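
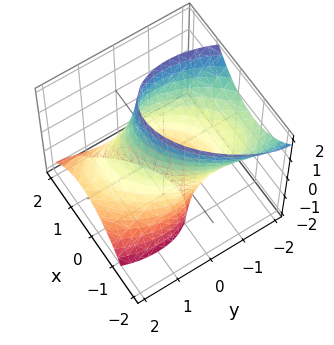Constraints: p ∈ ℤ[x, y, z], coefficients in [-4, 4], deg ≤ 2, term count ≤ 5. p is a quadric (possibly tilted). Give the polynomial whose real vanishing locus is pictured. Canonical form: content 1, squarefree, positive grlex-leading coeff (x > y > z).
3*x^2 - 2*x*y + 2*y^2 + 3*y*z - 3

1. deg p = 2. The shape is more complex than any degree-1 surface.
2. Reading off the gridlines: no z-intercept at any integer in the box; among the integer gridlines, it crosses the x-axis at x ∈ {-1, 1}.
3. Together with the visible shape, these determine p as stated.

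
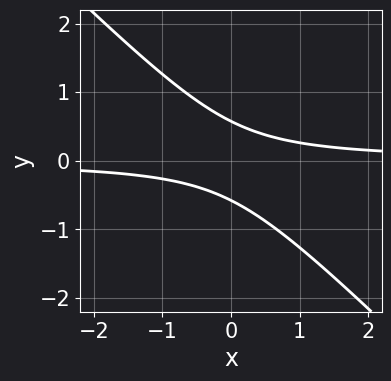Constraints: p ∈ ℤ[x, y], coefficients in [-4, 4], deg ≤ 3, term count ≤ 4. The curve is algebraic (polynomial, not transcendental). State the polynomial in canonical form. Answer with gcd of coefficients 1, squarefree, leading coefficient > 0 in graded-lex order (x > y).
(a) The degree is 2 — no degree-1 curve has this shape.
(b) Reading off the gridlines: it misses every integer gridline on the x-axis.
(c) Fitting integer coefficients to these (and the overall shape) gives p.

3*x*y + 3*y^2 - 1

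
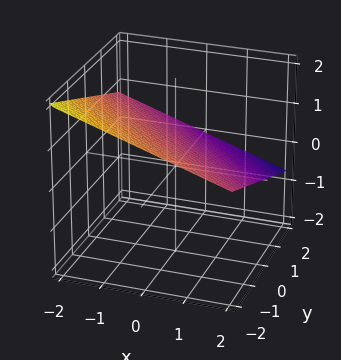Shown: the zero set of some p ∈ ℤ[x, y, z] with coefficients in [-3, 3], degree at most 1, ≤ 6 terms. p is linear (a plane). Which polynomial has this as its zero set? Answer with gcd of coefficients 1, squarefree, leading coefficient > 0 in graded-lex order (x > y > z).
x + y + 3*z - 2

(a) The degree is 1 — the surface is flat (a plane).
(b) Against the integer gridlines: it crosses the y-axis at the gridline y = 2; one x-axis crossing is at x = 2.
(c) Matching integer coefficients to the picture gives p.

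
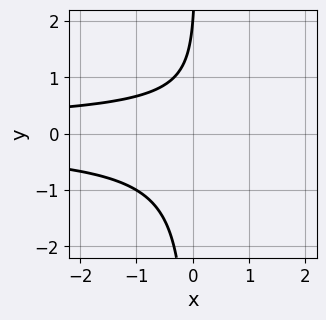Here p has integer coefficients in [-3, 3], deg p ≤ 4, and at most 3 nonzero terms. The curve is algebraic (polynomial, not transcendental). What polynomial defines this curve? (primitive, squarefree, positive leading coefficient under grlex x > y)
3*x*y^2 - y + 2

deg p = 3. No degree-2 curve has this shape.
From the visible intercepts: it misses every integer gridline on the x-axis; one y-axis crossing is at y = 2.
Putting this together gives p.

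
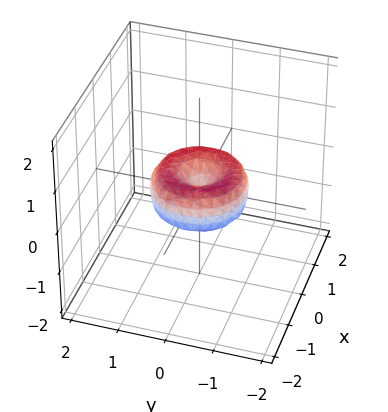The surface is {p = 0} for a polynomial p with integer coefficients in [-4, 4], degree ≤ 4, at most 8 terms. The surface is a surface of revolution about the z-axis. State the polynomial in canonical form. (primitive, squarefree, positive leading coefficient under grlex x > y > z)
x^4 + 2*x^2*y^2 + y^4 - x^2 - y^2 + z^2

(a) The degree is 4 — no degree-3 surface has this shape.
(b) Symmetry: the surface is invariant under rotation about z: p = q(x² + y², z).
(c) Against the integer gridlines: the y-axis gridline crossings are at y ∈ {-1, 0, 1}; a circular section at z = 0 has radius exactly 1; among the integer gridlines, it crosses the x-axis at x ∈ {-1, 0, 1}; it meets the z-axis at z = 0 (among the integer gridlines).
(d) The integer polynomial consistent with all of this is the stated p.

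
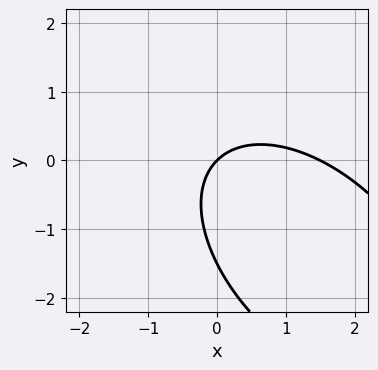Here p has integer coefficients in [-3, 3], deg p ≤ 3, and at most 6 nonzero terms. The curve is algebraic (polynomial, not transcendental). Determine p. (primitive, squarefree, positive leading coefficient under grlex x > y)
2*x^2 + 2*x*y + 2*y^2 - 3*x + 3*y

(a) Degree: a generic line meets the curve in up to 2 points, so deg p = 2.
(b) Checking where it meets the axes: one x-axis crossing is at x = 0; one y-axis crossing is at y = 0.
(c) Solving for integer coefficients yields p as stated.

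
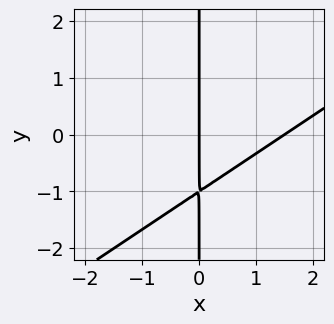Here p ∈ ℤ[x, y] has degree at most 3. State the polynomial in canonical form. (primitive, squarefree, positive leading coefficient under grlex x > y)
2*x^2 - 3*x*y - 3*x

The degree is 2 — a generic line meets the curve in up to 2 points.
Checking where it meets the axes: the visible y-axis segment lies entirely on the curve; one x-axis crossing is at x = 0.
The integer polynomial consistent with all of this is the stated p.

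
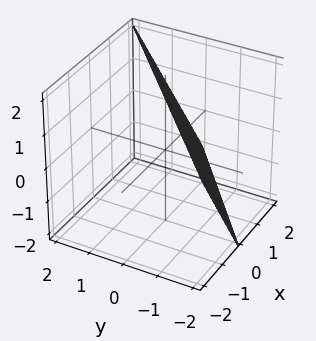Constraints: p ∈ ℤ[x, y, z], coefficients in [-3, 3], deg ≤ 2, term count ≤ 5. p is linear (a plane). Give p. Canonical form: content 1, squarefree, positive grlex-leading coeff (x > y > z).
2*x - 2*y + z - 2

First, deg p = 1. The surface is flat (a plane).
Then, observable constraints: it meets the y-axis at y = -1 (among the integer gridlines); it crosses the z-axis at the gridline z = 2; it meets the x-axis at x = 1 (among the integer gridlines).
Finally, putting this together gives p.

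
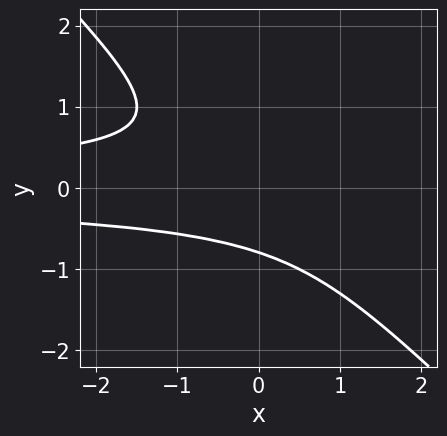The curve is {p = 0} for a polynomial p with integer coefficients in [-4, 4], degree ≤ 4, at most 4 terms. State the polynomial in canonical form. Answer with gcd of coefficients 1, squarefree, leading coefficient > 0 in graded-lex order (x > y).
The degree is 3 — no degree-2 curve has this shape.
Observable constraints: the curve avoids every integer x-axis point in the box.
These observations pin down the coefficients.

2*x*y^2 + 2*y^3 + 1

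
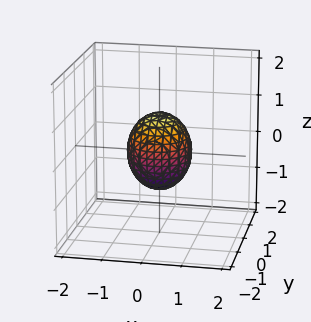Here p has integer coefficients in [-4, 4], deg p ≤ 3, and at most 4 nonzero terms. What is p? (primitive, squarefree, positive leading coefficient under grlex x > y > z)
3*x^2 + 3*y^2 + 2*z^2 - 2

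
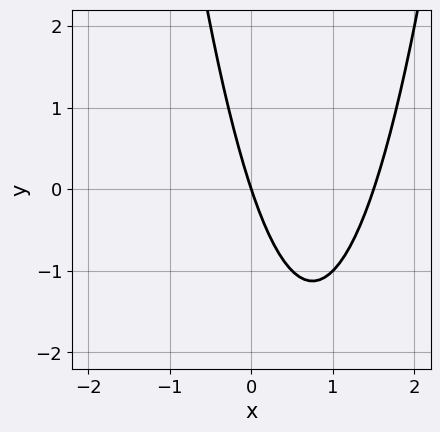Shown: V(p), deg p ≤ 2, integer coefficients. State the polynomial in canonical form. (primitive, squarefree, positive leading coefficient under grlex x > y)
2*x^2 - 3*x - y

1. deg p = 2. The shape is more complex than any degree-1 curve.
2. Reading off the gridlines: one x-axis crossing is at x = 0; it crosses the y-axis at the gridline y = 0.
3. Solving for integer coefficients yields p as stated.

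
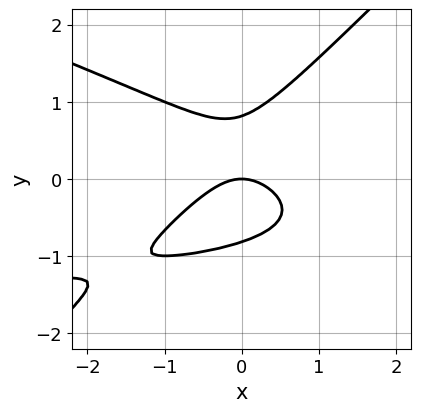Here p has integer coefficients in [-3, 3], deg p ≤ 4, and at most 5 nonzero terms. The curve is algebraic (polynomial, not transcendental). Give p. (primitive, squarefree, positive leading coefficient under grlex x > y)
x^2*y + 2*x*y^2 - 3*y^3 + 2*x^2 + 2*y

1. deg p = 3.
2. Against the integer gridlines: it meets the y-axis at y = 0 (among the integer gridlines); it meets the x-axis at x = 0 (among the integer gridlines).
3. Matching integer coefficients to the picture gives p.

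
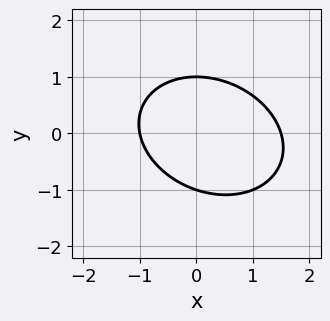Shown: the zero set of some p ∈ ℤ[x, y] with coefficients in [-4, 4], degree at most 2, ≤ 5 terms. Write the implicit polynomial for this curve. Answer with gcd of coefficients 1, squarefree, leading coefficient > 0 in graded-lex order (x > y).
2*x^2 + x*y + 3*y^2 - x - 3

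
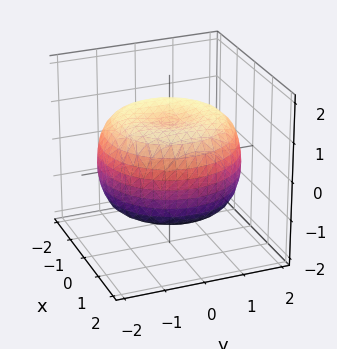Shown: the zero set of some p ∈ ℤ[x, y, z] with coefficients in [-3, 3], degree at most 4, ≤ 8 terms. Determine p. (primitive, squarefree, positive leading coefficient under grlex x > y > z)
x^4 + 2*x^2*y^2 + y^4 - 2*x^2 - 2*y^2 + 3*z^2 - 3

(a) deg p = 4.
(b) By symmetry, the z-axis is an axis of rotation, so x and y enter only as x² + y².
(c) Checking where it meets the axes: the z-axis gridline crossings are at z ∈ {-1, 1}; a circular section at z = 0 has radius between 1 and 2.
(d) Putting this together gives p.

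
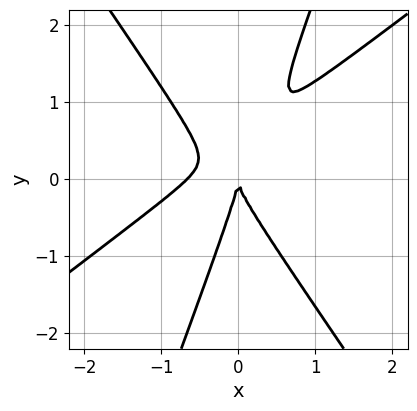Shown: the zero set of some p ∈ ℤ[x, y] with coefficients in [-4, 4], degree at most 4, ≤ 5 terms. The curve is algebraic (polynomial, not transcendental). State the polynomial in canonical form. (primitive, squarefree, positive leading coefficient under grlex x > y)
First, the degree is 3 — a generic line meets the curve in up to 3 points.
Next, checking where it meets the axes: one y-axis crossing is at y = 0; one x-axis crossing is at x = 0.
Finally, putting this together gives p.

3*x^3 - 3*x^2*y - 2*x*y^2 + y^3 + 2*x^2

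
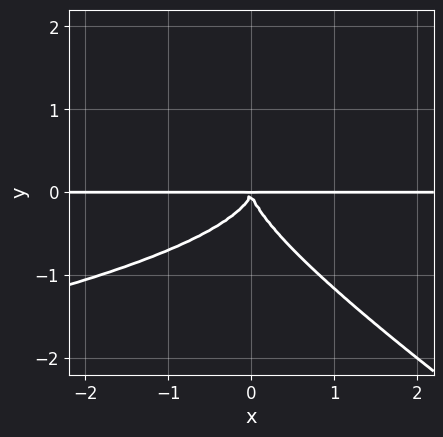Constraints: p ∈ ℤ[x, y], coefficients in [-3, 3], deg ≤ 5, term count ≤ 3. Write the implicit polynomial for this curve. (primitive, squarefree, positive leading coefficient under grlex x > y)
deg p = 4.
Reading off the gridlines: the visible x-axis segment lies entirely on the curve.
The integer polynomial consistent with all of this is the stated p.

2*x*y^3 + 3*y^4 + 2*x^2*y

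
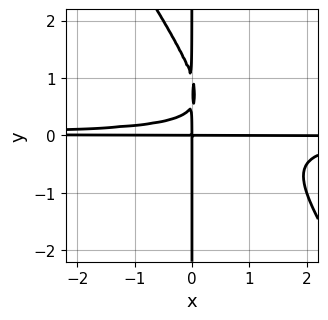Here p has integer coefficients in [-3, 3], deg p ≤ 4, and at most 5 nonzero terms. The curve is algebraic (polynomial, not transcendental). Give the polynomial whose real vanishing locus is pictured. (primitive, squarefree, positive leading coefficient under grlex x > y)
(a) The degree is 4 — no degree-3 curve has this shape.
(b) Reading off the gridlines: the visible x-axis segment lies entirely on the curve; the visible y-axis segment lies entirely on the curve.
(c) Fitting integer coefficients to these (and the overall shape) gives p.

3*x^2*y^2 + 2*x*y^3 - 3*x*y^2 + x*y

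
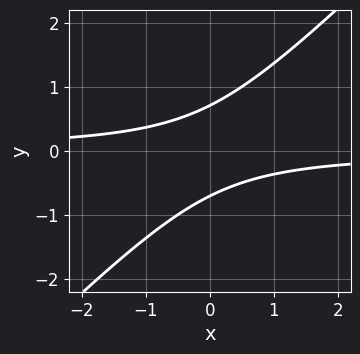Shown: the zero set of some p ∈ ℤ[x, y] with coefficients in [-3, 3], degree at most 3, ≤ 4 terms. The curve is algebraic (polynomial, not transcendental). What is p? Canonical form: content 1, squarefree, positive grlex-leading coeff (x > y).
2*x*y - 2*y^2 + 1

1. The degree is 2 — the shape is more complex than any degree-1 curve.
2. Reading off the gridlines: it misses every integer gridline on the x-axis.
3. Assembling these constraints gives the stated polynomial.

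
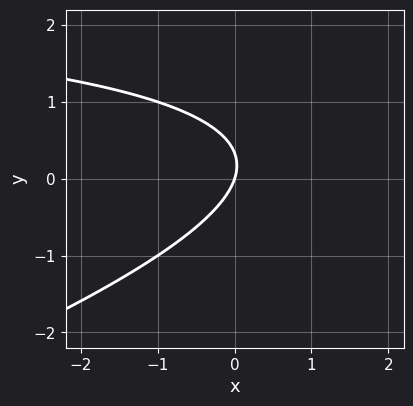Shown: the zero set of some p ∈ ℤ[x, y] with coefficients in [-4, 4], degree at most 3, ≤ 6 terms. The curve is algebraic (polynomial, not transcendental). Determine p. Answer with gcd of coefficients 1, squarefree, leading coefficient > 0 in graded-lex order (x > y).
x*y - 3*y^2 - 3*x + y

(a) Degree: the shape is more complex than any degree-1 curve, so deg p = 2.
(b) Reading off the gridlines: it crosses the x-axis at the gridline x = 0; one y-axis crossing is at y = 0.
(c) The integer polynomial consistent with all of this is the stated p.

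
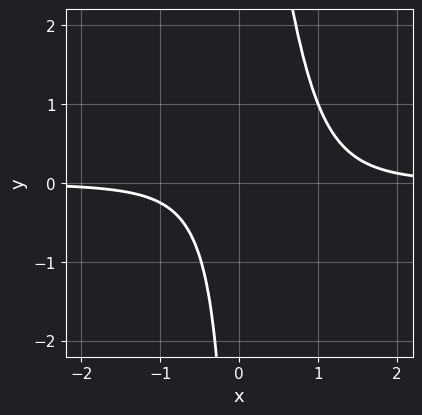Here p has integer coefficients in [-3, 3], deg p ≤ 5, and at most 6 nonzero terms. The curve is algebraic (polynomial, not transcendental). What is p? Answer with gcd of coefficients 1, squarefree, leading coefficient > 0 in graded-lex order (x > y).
The degree is 4 — no degree-3 curve has this shape.
Against the integer gridlines: it misses every integer gridline on the x-axis; no y-intercept at any integer in the box.
Putting this together gives p.

3*x^3*y - 3*x^2*y + 2*x*y - 2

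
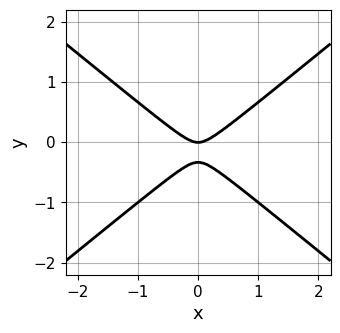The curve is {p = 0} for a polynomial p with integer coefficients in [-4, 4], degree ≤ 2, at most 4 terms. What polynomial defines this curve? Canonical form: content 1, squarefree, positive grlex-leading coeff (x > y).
(a) The degree is 2 — the shape is more complex than any degree-1 curve.
(b) Symmetries: it's symmetric under x → −x, forcing even powers of x.
(c) Against the integer gridlines: one y-axis crossing is at y = 0; it crosses the x-axis at the gridline x = 0.
(d) Assembling these constraints gives the stated polynomial.

2*x^2 - 3*y^2 - y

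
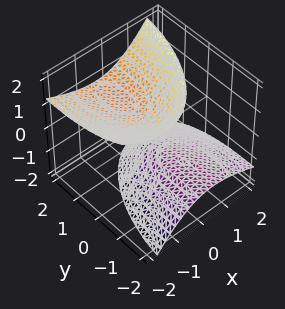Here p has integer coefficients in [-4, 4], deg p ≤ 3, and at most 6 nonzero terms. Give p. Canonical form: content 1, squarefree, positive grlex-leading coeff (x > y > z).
(a) I count 2 distinct pieces. They look like related sheets of one shape, so recover p as a whole.
(b) deg p = 2. No degree-1 surface has this shape.
(c) From the axis intercepts and sections: it misses every integer gridline on the y-axis; it misses every integer gridline on the x-axis.
(d) Assembling these constraints gives the stated polynomial. Check: (0, 0, 1) on the z-axis lies on the surface, and p(0, 0, 1) = 0. ✓

3*x^2 + 3*x*z + y^2 - 3*y*z - 3*z^2 + 3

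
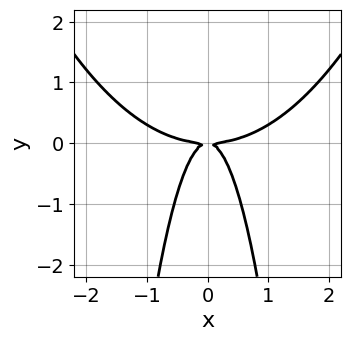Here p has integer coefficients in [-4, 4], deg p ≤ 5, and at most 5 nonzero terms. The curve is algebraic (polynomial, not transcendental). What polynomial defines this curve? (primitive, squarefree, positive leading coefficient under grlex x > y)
x^4 - 3*x^2*y - y^2

1. Degree: the shape is more complex than any degree-3 curve, so deg p = 4.
2. Symmetries: mirror symmetry x ↦ −x ⇒ only even powers of x.
3. From the axis intercepts and sections: it crosses the x-axis at the gridline x = 0; it crosses the y-axis at the gridline y = 0.
4. Fitting integer coefficients to these (and the overall shape) gives p.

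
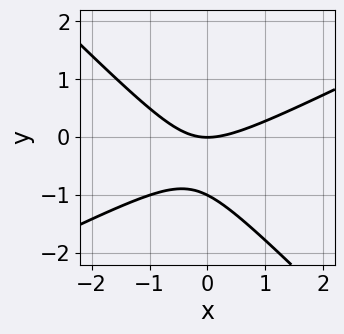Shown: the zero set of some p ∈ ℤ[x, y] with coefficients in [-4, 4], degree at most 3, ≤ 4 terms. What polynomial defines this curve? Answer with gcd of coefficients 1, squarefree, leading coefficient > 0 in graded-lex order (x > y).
x^2 - x*y - 2*y^2 - 2*y

1. The degree is 2 — the shape is more complex than any degree-1 curve.
2. From the visible intercepts: one x-axis crossing is at x = 0; among the integer gridlines, it crosses the y-axis at y ∈ {-1, 0}.
3. Solving for integer coefficients yields p as stated.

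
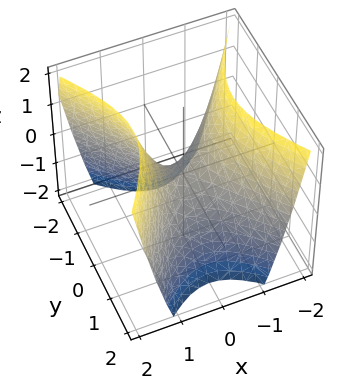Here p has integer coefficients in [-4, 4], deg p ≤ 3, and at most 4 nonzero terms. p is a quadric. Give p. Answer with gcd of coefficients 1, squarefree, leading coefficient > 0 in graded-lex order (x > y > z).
3*x^2 - 2*y^2 - 2*z

deg p = 2. A saddle surface; a quadric.
Symmetries: the x ↦ −x reflection is a symmetry, so x appears only in even powers; mirror symmetry y ↦ −y ⇒ only even powers of y.
From the axis intercepts and sections: it meets the y-axis at y = 0 (among the integer gridlines); it meets the x-axis at x = 0 (among the integer gridlines); it meets the z-axis at z = 0 (among the integer gridlines).
These observations pin down the coefficients.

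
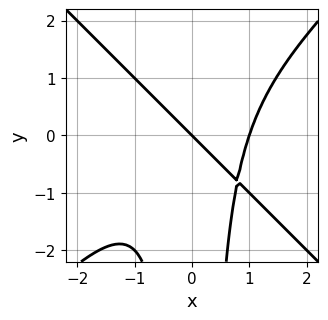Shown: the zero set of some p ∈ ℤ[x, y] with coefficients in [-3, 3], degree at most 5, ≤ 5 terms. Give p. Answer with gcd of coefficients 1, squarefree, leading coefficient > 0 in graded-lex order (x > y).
The degree is 4 — the shape is more complex than any degree-3 curve.
Observable constraints: it crosses the y-axis at the gridline y = 0; the x-axis gridline crossings are at x ∈ {0, 1}.
Assembling these constraints gives the stated polynomial.

x^4 - x^2*y^2 - x - y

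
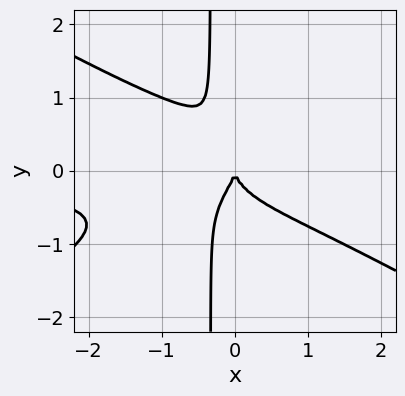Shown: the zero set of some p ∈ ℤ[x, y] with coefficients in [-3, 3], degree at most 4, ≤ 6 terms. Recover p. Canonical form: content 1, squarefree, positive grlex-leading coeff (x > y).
The degree is 4 — the shape is more complex than any degree-3 curve.
From the visible intercepts: it meets the x-axis at x = 0 (among the integer gridlines); one y-axis crossing is at y = 0.
Assembling these constraints gives the stated polynomial.

x^3*y - 3*x*y^3 - y^3 - x^2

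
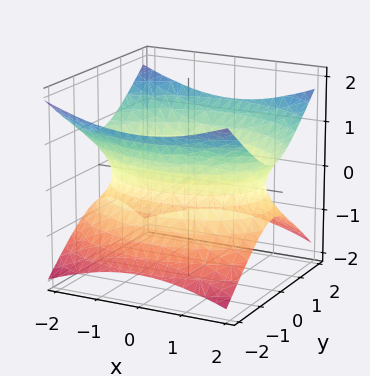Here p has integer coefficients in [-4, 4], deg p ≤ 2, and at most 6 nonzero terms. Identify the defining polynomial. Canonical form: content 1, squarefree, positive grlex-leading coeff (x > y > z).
(a) The degree is 2 — one connected sheet with a waist; a quadric.
(b) Symmetries: the y ↦ −y reflection is a symmetry, so y appears only in even powers; it's symmetric under x → −x, forcing even powers of x; mirror symmetry z ↦ −z ⇒ only even powers of z.
(c) Observable constraints: it misses every integer gridline on the z-axis.
(d) Together with the visible shape, these determine p as stated.

x^2 + 2*y^2 - 3*z^2 - 3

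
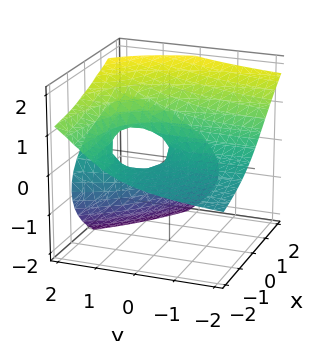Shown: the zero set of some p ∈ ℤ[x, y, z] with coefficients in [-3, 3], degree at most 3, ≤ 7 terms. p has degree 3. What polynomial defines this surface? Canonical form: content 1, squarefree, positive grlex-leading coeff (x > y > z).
First, degree: the shape is more complex than any degree-2 surface, so deg p = 3.
Then, observable constraints: every point of the x-axis in the box is on the surface; it meets the y-axis at y = 0 (among the integer gridlines); it meets the z-axis at z = 0 (among the integer gridlines).
Finally, solving for integer coefficients yields p as stated.

z^3 + x*y - 2*x*z - 2*y*z + y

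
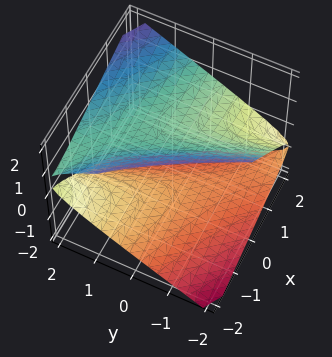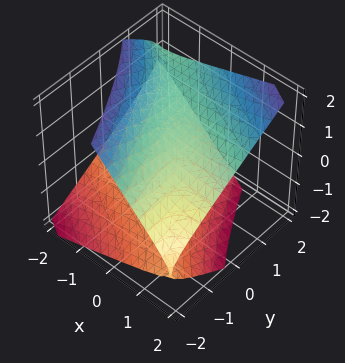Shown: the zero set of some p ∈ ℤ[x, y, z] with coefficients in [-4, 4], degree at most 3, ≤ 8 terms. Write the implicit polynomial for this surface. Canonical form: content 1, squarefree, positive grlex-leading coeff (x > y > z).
x^2 + 3*x*y - 2*x*z + y^2 - 3*z^2 + 3

deg p = 2. No degree-1 surface has this shape.
Observable constraints: no y-intercept at any integer in the box; it misses every integer gridline on the x-axis; among the integer gridlines, it crosses the z-axis at z ∈ {-1, 1}.
Fitting integer coefficients to these (and the overall shape) gives p.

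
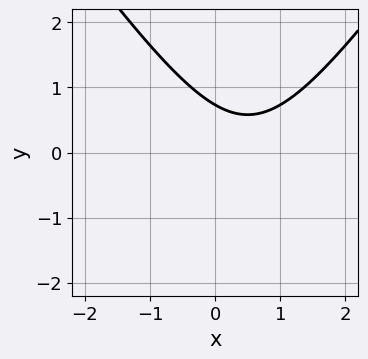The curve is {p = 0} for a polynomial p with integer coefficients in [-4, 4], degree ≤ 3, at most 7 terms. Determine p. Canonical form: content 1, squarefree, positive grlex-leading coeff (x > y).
2*x^2 - y^2 - 2*x - 2*y + 2

The degree is 2 — a generic line meets the curve in up to 2 points.
From the axis intercepts and sections: the curve avoids every integer x-axis point in the box.
These observations pin down the coefficients.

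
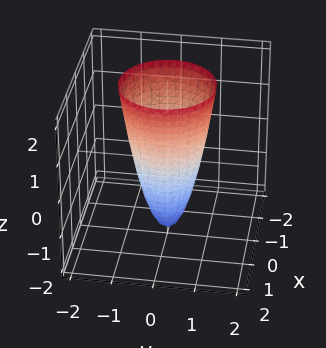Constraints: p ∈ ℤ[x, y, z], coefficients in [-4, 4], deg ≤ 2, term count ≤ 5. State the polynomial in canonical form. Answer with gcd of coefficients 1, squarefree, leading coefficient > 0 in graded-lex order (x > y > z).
(a) deg p = 2. A generic line meets the surface in up to 2 points.
(b) Symmetries: every cross-section ⟂ z is a circle, so x, y appear only via x² + y².
(c) Against the integer gridlines: a circular section at z = 1 has radius exactly 1; one z-axis crossing is at z = -2.
(d) These observations pin down the coefficients.

3*x^2 + 3*y^2 - z - 2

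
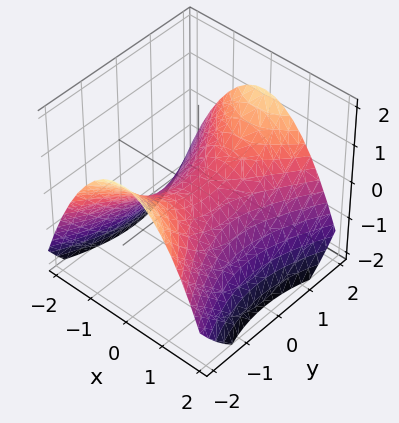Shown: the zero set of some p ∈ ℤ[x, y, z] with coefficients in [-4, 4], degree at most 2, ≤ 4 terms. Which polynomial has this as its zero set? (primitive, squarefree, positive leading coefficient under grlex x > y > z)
2*x^2 - y^2 + 3*z

(a) The degree is 2 — a saddle surface; a quadric.
(b) Symmetries: mirror symmetry x ↦ −x ⇒ only even powers of x; the y ↦ −y reflection is a symmetry, so y appears only in even powers.
(c) Checking where it meets the axes: it meets the z-axis at z = 0 (among the integer gridlines); it crosses the x-axis at the gridline x = 0.
(d) Solving for integer coefficients yields p as stated.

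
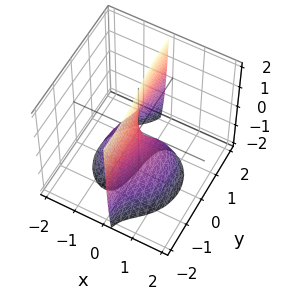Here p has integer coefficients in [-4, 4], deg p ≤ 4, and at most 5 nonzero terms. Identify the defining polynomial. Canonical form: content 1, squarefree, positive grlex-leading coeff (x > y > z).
First, the degree is 3 — a generic line meets the surface in up to 3 points.
Then, against the integer gridlines: it crosses the x-axis at the gridline x = 0; every point of the z-axis in the box is on the surface; it crosses the y-axis at the gridline y = 0.
Finally, together with the visible shape, these determine p as stated.

3*x^3 + 3*x*y^2 + 3*x*z + y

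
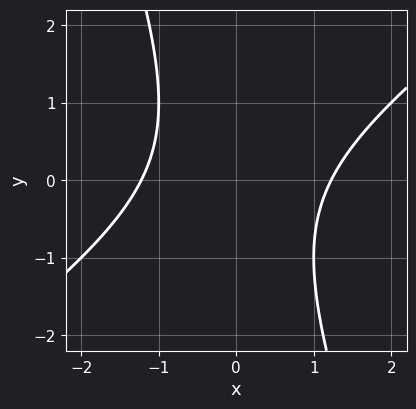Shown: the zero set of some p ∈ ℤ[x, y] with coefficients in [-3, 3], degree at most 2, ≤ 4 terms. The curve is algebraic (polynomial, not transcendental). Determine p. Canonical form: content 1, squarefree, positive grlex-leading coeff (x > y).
First, degree: a generic line meets the curve in up to 2 points, so deg p = 2.
Then, observable constraints: the curve avoids every integer y-axis point in the box.
Finally, fitting integer coefficients to these (and the overall shape) gives p.

2*x^2 - 2*x*y - y^2 - 3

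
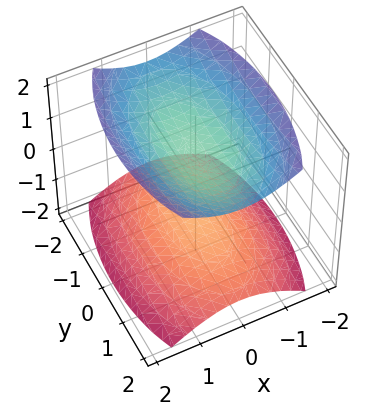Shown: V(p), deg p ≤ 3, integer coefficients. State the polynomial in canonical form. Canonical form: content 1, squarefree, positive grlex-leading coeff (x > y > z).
3*x^2 + y^2 - 3*z^2 + 3

1. The picture has 2 separate pieces. They look like related sheets of one shape, so recover p as a whole.
2. The degree is 2 — two separate bowl-shaped sheets opening away from each other; a quadric.
3. Symmetries: it's symmetric under y → −y, forcing even powers of y; the x ↦ −x reflection is a symmetry, so x appears only in even powers; mirror symmetry z ↦ −z ⇒ only even powers of z.
4. From the visible intercepts: the surface avoids every integer x-axis point in the box; the z-axis gridline crossings are at z ∈ {-1, 1}.
5. These observations pin down the coefficients.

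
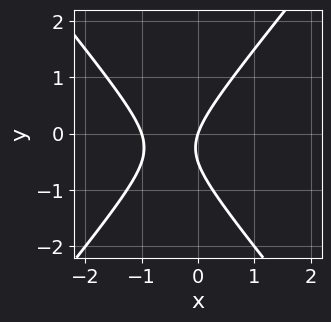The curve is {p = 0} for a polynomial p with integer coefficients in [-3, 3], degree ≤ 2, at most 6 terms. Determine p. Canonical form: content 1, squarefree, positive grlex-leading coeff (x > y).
3*x^2 - 2*y^2 + 3*x - y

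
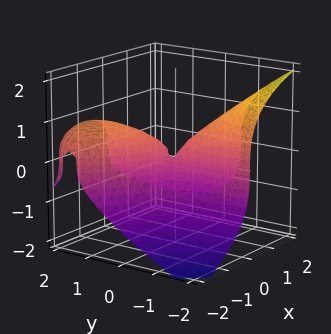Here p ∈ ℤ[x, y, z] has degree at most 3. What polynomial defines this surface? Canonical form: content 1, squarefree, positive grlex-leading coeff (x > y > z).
x*y^2 - 2*z^3 - x^2 - 3*x*y

First, the degree is 3 — the shape is more complex than any degree-2 surface.
Then, against the integer gridlines: the visible y-axis segment lies entirely on the surface; one z-axis crossing is at z = 0.
Finally, assembling these constraints gives the stated polynomial.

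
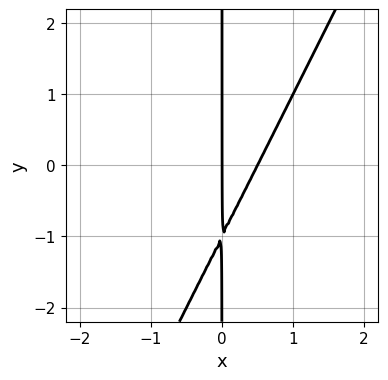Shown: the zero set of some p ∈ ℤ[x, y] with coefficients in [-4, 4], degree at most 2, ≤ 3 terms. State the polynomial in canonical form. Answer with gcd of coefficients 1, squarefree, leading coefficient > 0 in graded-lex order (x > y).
(a) The degree is 2 — the shape is more complex than any degree-1 curve.
(b) From the axis intercepts and sections: every point of the y-axis in the box is on the curve; one x-axis crossing is at x = 0.
(c) Solving for integer coefficients yields p as stated.

2*x^2 - x*y - x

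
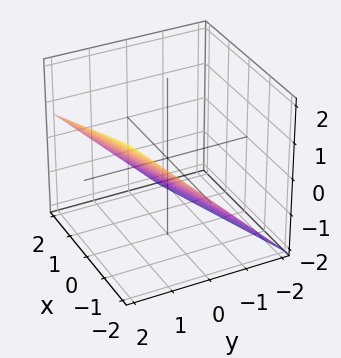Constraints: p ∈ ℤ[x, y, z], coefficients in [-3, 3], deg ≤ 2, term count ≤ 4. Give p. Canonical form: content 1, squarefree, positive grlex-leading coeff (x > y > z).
x - 3*y + 3*z + 2

First, degree: every cross-section is a straight line — this is a plane, so deg p = 1.
Next, reading off the gridlines: it meets the x-axis at x = -2 (among the integer gridlines).
Finally, putting this together gives p.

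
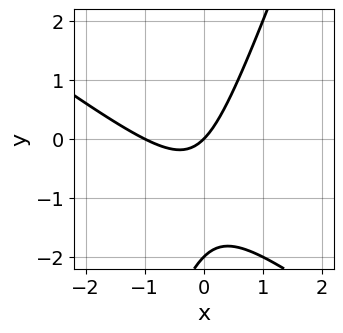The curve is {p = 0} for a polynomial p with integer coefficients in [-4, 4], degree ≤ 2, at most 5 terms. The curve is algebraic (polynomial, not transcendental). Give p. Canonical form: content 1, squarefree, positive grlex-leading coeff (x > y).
2*x^2 + 2*x*y - y^2 + 2*x - 2*y

1. Degree: the shape is more complex than any degree-1 curve, so deg p = 2.
2. Reading off the gridlines: the y-axis gridline crossings are at y ∈ {-2, 0}; the x-axis gridline crossings are at x ∈ {-1, 0}.
3. Matching integer coefficients to the picture gives p.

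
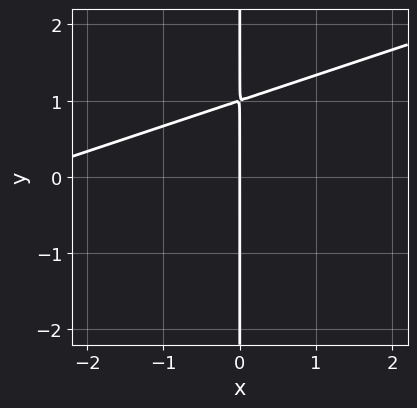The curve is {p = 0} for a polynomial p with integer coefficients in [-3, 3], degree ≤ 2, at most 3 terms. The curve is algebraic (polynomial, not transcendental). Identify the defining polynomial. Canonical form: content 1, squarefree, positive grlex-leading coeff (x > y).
x^2 - 3*x*y + 3*x

deg p = 2. A generic line meets the curve in up to 2 points.
Observable constraints: it meets the x-axis at x = 0 (among the integer gridlines); every point of the y-axis in the box is on the curve.
Putting this together gives p.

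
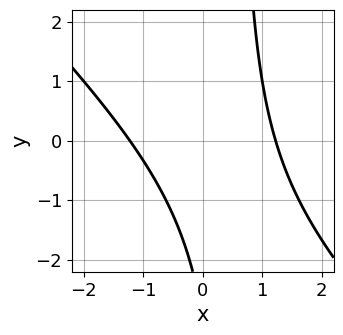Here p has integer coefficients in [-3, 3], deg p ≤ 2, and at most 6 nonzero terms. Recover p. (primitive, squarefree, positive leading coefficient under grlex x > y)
Degree: no degree-1 curve has this shape, so deg p = 2.
From the axis intercepts and sections: it misses every integer gridline on the y-axis.
The integer polynomial consistent with all of this is the stated p.

2*x^2 + 2*x*y - y - 3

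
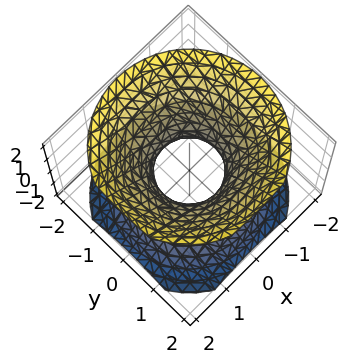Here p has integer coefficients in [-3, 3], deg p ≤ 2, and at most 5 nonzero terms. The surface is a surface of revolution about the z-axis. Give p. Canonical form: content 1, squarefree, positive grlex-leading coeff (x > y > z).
First, degree: the shape is more complex than any degree-1 surface, so deg p = 2.
Then, symmetry: the z-axis is an axis of rotation, so x and y enter only as x² + y².
Next, against the integer gridlines: it misses every integer gridline on the z-axis; a circular section at z = 0 has radius between 0 and 1.
Finally, putting this together gives p.

3*x^2 + 3*y^2 - 3*z^2 - 2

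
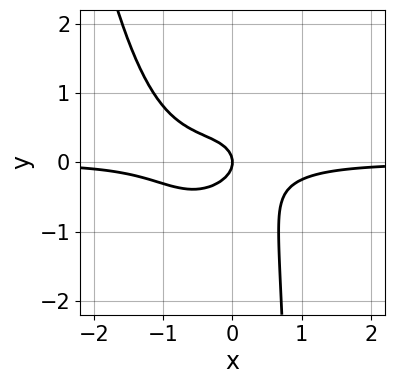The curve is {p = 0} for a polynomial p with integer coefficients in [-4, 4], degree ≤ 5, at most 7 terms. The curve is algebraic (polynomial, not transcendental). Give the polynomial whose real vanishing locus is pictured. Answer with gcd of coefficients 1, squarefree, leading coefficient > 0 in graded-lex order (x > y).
3*x^3*y + x^2*y - 2*x*y^2 + 2*y^2 + x

First, the degree is 4 — the shape is more complex than any degree-3 curve.
Then, checking where it meets the axes: it meets the y-axis at y = 0 (among the integer gridlines); it meets the x-axis at x = 0 (among the integer gridlines).
Finally, fitting integer coefficients to these (and the overall shape) gives p.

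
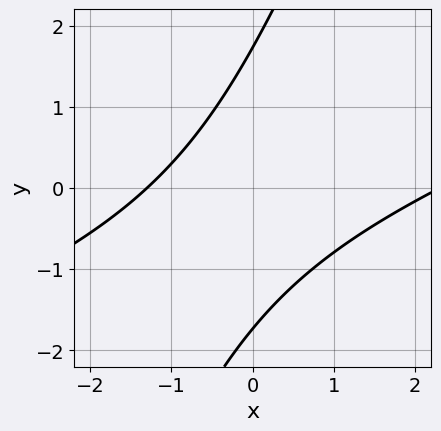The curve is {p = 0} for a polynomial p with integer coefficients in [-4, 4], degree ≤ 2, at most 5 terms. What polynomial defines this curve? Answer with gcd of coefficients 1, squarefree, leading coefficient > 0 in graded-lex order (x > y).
x^2 - 3*x*y + y^2 - x - 3

1. deg p = 2. No degree-1 curve has this shape.
2. Solving for integer coefficients yields p as stated.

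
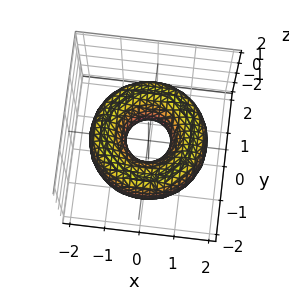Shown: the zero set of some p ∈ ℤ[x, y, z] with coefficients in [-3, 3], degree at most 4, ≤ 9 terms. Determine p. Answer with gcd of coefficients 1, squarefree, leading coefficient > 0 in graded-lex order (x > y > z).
x^4 + 2*x^2*y^2 + y^4 - 3*x^2 - 3*y^2 + 2*z^2 + 1

1. The degree is 4 — a generic line meets the surface in up to 4 points.
2. Symmetries: the z-axis is an axis of rotation, so x and y enter only as x² + y².
3. Against the integer gridlines: no z-intercept at any integer in the box; a circular section at z = 0 has radius between 0 and 1.
4. Assembling these constraints gives the stated polynomial.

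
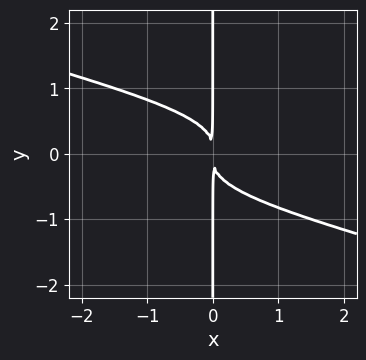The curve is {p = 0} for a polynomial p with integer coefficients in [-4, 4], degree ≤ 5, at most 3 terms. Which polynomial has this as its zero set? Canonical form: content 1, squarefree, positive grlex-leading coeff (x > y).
x^2*y^2 + 3*x*y^3 + x^2

deg p = 4.
Reading off the gridlines: the visible y-axis segment lies entirely on the curve.
Assembling these constraints gives the stated polynomial.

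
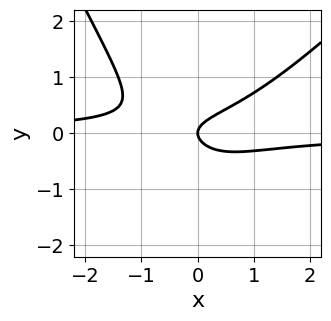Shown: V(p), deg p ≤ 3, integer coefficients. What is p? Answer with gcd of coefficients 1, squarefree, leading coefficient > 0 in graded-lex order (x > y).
First, degree: no degree-2 curve has this shape, so deg p = 3.
Then, reading off the gridlines: it crosses the x-axis at the gridline x = 0; it meets the y-axis at y = 0 (among the integer gridlines).
Finally, the integer polynomial consistent with all of this is the stated p.

2*x^2*y - x*y^2 - y^3 - 3*y^2 + x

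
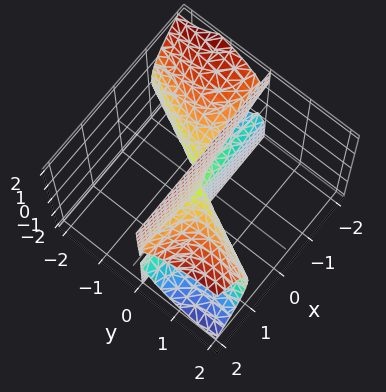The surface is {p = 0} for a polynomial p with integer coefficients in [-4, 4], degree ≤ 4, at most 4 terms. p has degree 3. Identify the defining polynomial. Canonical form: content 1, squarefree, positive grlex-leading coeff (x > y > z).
(a) deg p = 3. No degree-2 surface has this shape.
(b) From the axis intercepts and sections: it crosses the y-axis at the gridline y = 0; the visible z-axis segment lies entirely on the surface; the visible x-axis segment lies entirely on the surface.
(c) Solving for integer coefficients yields p as stated.

2*x*y^2 - y^3 - y*z^2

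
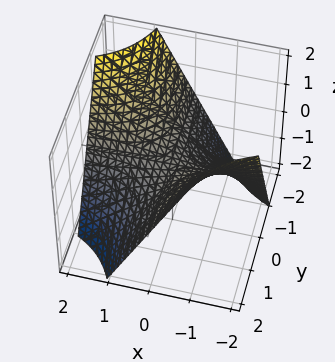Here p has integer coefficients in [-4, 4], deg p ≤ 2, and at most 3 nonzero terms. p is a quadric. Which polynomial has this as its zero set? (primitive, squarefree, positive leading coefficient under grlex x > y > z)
First, degree: a hyperbolic paraboloid; a quadric, so deg p = 2.
Next, checking where it meets the axes: the visible x-axis segment lies entirely on the surface; the visible y-axis segment lies entirely on the surface; it meets the z-axis at z = 0 (among the integer gridlines).
Finally, the integer polynomial consistent with all of this is the stated p.

x*y + z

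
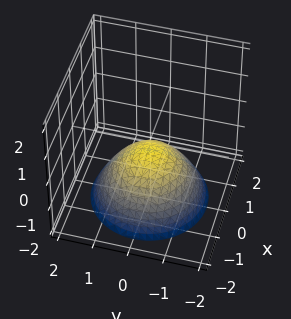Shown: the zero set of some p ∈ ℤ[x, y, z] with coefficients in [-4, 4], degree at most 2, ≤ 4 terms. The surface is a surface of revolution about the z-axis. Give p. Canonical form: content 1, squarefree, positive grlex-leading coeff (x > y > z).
1. deg p = 2. The shape is more complex than any degree-1 surface.
2. Symmetries: the surface is invariant under rotation about z: p = q(x² + y², z).
3. From the visible intercepts: a circular section at z = -2 has radius between 1 and 2; no y-intercept at any integer in the box.
4. These observations pin down the coefficients.

2*x^2 + 2*y^2 + 3*z + 1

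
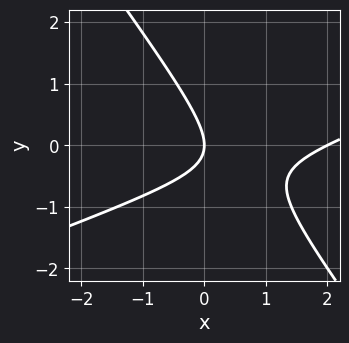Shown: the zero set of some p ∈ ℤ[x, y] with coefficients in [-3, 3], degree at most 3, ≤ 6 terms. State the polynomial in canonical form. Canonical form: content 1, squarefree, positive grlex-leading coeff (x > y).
x^2 - 2*x*y - 2*y^2 - 2*x

First, the degree is 2 — a generic line meets the curve in up to 2 points.
Next, from the axis intercepts and sections: one y-axis crossing is at y = 0; the x-axis gridline crossings are at x ∈ {0, 2}.
Finally, together with the visible shape, these determine p as stated.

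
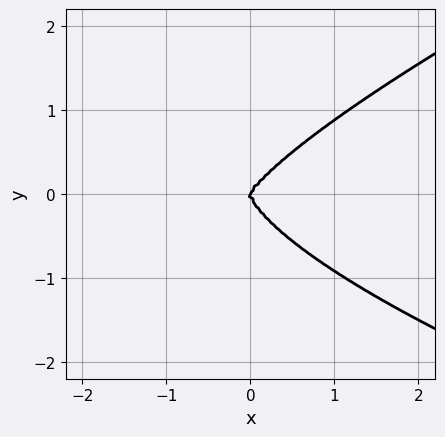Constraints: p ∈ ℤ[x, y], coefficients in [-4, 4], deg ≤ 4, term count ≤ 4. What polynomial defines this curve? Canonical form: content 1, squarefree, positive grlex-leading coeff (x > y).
x*y^3 - 3*y^4 + 2*x^3 - x^2*y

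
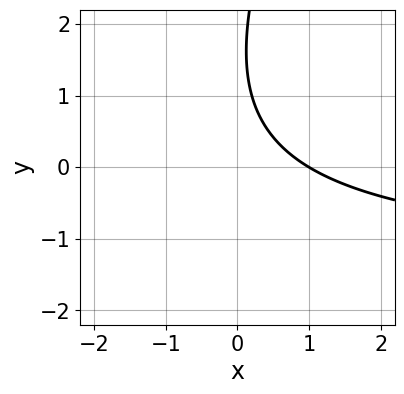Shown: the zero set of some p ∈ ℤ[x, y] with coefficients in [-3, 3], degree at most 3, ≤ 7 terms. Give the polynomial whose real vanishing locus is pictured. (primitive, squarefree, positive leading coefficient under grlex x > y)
First, the degree is 2 — the shape is more complex than any degree-1 curve.
Then, observable constraints: the curve avoids every integer y-axis point in the box; one x-axis crossing is at x = 1.
Finally, assembling these constraints gives the stated polynomial.

2*x*y - y^2 + 3*x + 3*y - 3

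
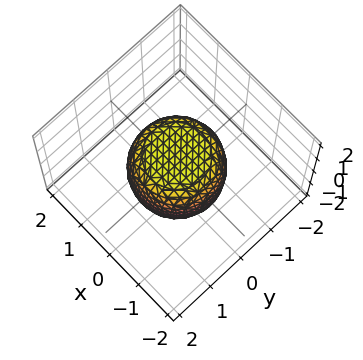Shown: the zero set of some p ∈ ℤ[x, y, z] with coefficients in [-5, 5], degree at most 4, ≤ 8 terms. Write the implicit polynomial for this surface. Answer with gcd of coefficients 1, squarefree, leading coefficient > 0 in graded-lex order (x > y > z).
First, the degree is 4 — the shape is more complex than any degree-3 surface.
Next, symmetry: the surface is invariant under rotation about z: p = q(x² + y², z).
Next, observable constraints: the z-axis gridline crossings are at z ∈ {-1, 1}; a circular section at z = -1 has radius between 0 and 1.
Finally, solving for integer coefficients yields p as stated.

2*x^4 + 4*x^2*y^2 + 2*y^4 - x^2 - y^2 + 2*z^2 - 2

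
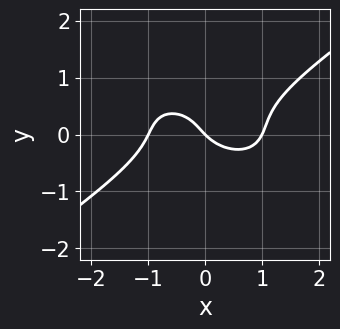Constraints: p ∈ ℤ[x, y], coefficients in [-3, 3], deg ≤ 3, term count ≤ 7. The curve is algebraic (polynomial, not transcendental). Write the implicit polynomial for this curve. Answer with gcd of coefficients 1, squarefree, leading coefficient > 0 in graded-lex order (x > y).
x^3 - 3*y^3 + y^2 - x - y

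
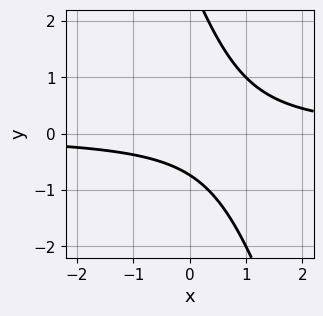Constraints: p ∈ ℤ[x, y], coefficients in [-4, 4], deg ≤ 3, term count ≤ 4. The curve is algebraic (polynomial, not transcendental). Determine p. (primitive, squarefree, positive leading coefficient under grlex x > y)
First, deg p = 2.
Then, observable constraints: the curve avoids every integer x-axis point in the box.
Finally, solving for integer coefficients yields p as stated.

3*x*y + y^2 - 2*y - 2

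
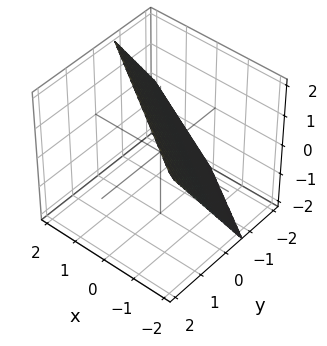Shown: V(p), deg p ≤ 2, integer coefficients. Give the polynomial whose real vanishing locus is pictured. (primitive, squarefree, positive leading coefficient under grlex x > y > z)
2*x + 3*y - 2*z + 2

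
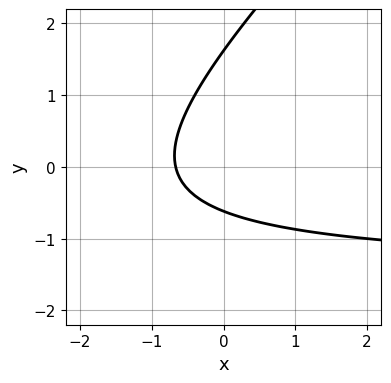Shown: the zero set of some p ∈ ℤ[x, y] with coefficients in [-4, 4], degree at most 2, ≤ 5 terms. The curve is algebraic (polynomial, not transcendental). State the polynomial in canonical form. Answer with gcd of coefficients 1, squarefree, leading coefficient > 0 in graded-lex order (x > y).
(a) deg p = 2. The shape is more complex than any degree-1 curve.
(b) Putting this together gives p.

2*x*y - 2*y^2 + 3*x + 2*y + 2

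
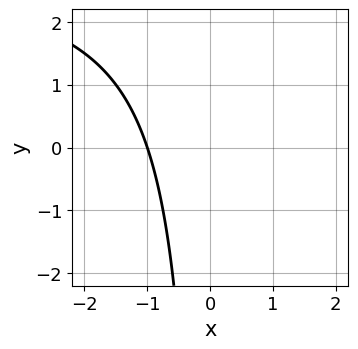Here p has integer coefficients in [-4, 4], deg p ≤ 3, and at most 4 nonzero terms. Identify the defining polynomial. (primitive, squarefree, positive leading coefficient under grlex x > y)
The degree is 2 — a generic line meets the curve in up to 2 points.
Observable constraints: it crosses the x-axis at the gridline x = -1; the curve avoids every integer y-axis point in the box.
Together with the visible shape, these determine p as stated.

x*y - 3*x - 3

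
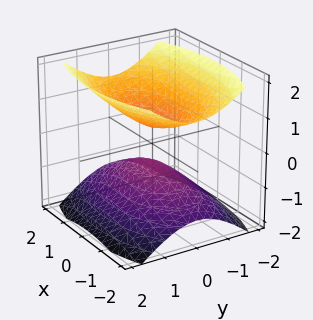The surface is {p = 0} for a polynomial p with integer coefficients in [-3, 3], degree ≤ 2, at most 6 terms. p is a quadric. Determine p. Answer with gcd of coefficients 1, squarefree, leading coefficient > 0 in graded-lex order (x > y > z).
(a) There are 2 components. They look like related sheets of one shape, so recover p as a whole.
(b) Degree: two sheets facing apart; a quadric, so deg p = 2.
(c) Symmetries: it's symmetric under x → −x, forcing even powers of x; it's symmetric under y → −y, forcing even powers of y; mirror symmetry z ↦ −z ⇒ only even powers of z.
(d) Reading off the gridlines: it misses every integer gridline on the y-axis; it misses every integer gridline on the x-axis.
(e) The integer polynomial consistent with all of this is the stated p.

x^2 + 3*y^2 - 3*z^2 + 1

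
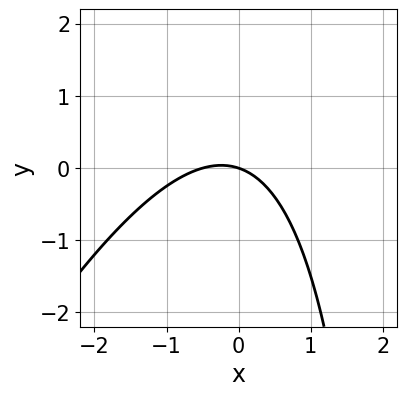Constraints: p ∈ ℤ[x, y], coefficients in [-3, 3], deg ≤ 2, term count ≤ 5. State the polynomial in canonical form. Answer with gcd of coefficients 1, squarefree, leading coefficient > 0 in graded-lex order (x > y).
deg p = 2.
From the axis intercepts and sections: it crosses the x-axis at the gridline x = 0; it meets the y-axis at y = 0 (among the integer gridlines).
These observations pin down the coefficients.

2*x^2 - x*y + x + 3*y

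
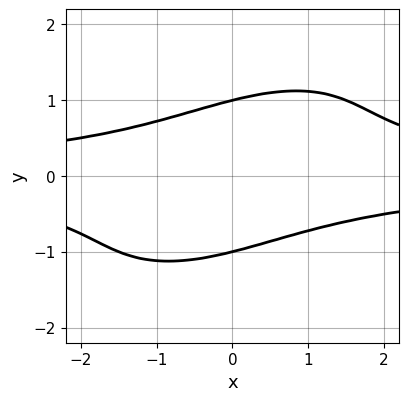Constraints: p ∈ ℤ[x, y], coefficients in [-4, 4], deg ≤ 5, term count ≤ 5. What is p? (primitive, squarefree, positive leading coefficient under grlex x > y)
First, degree: no degree-3 curve has this shape, so deg p = 4.
Next, reading off the gridlines: among the integer gridlines, it crosses the y-axis at y ∈ {-1, 1}; no x-intercept at any integer in the box.
Finally, putting this together gives p.

2*x^2*y^2 - 3*x*y^3 + 3*y^4 - 3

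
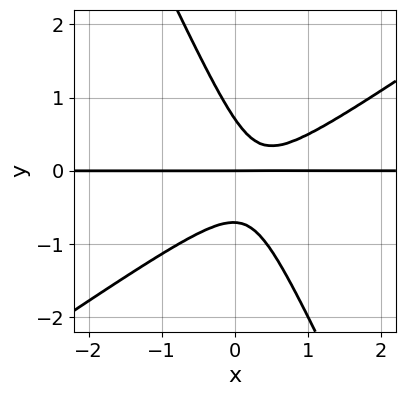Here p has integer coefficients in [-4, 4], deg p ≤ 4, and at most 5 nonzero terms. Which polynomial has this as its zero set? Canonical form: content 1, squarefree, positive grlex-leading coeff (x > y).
3*x^2*y - 3*x*y^2 - 2*y^3 - 2*x*y + y

deg p = 3. A generic line meets the curve in up to 3 points.
Checking where it meets the axes: the visible x-axis segment lies entirely on the curve; it crosses the y-axis at the gridline y = 0.
These observations pin down the coefficients.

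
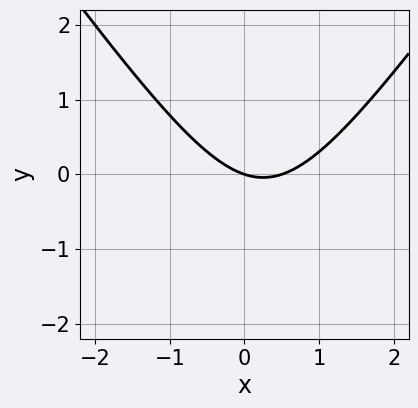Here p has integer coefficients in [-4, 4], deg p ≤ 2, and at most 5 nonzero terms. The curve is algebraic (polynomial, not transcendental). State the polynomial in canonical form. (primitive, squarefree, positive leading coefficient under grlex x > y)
2*x^2 - y^2 - x - 3*y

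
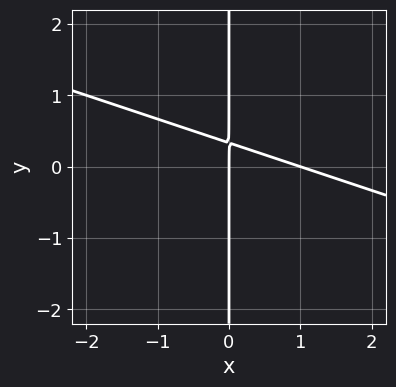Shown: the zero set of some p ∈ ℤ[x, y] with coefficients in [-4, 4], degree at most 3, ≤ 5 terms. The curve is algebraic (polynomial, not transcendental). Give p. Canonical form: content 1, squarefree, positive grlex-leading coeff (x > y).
Degree: a generic line meets the curve in up to 2 points, so deg p = 2.
From the axis intercepts and sections: every point of the y-axis in the box is on the curve; the x-axis gridline crossings are at x ∈ {0, 1}.
Putting this together gives p.

x^2 + 3*x*y - x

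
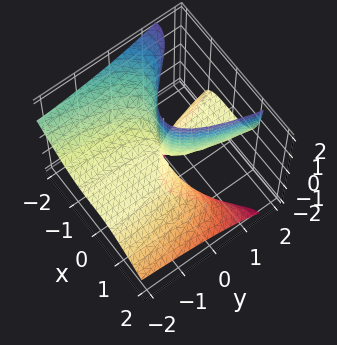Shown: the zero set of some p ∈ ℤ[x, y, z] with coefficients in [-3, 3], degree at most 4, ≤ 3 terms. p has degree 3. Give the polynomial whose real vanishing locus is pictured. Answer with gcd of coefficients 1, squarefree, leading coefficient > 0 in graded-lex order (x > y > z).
Degree: the shape is more complex than any degree-2 surface, so deg p = 3.
Reading off the gridlines: the visible y-axis segment lies entirely on the surface; it crosses the x-axis at the gridline x = 0.
Together with the visible shape, these determine p as stated.

2*x^3 + 3*x^2*z - 3*y*z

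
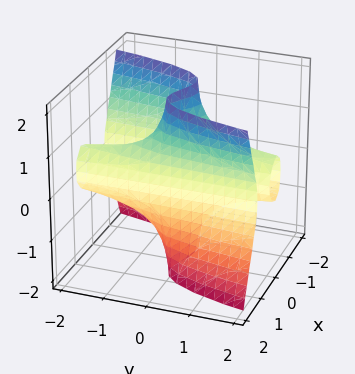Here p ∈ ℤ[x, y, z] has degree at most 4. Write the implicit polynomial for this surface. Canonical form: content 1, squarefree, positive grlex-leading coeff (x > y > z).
1. deg p = 3. No degree-2 surface has this shape.
2. From the visible intercepts: it crosses the x-axis at the gridline x = 0; the visible z-axis segment lies entirely on the surface; the visible y-axis segment lies entirely on the surface.
3. Assembling these constraints gives the stated polynomial.

3*x^3 - y*z^2 - 2*x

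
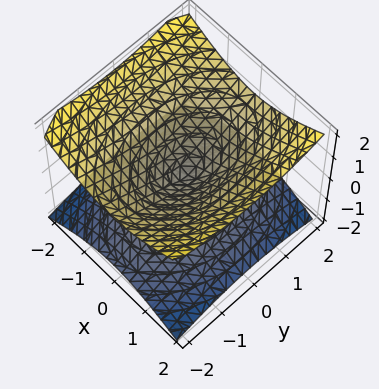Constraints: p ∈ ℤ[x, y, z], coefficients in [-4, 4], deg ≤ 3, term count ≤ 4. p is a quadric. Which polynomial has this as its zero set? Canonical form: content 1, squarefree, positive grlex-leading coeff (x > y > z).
2*x^2 + y^2 - 3*z^2

Degree: a double cone through the origin; a quadric, so deg p = 2.
Symmetries: it's symmetric under x → −x, forcing even powers of x; mirror symmetry z ↦ −z ⇒ only even powers of z; the y ↦ −y reflection is a symmetry, so y appears only in even powers.
Against the integer gridlines: one z-axis crossing is at z = 0; it meets the y-axis at y = 0 (among the integer gridlines).
Matching integer coefficients to the picture gives p.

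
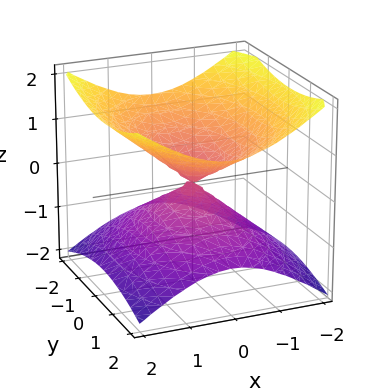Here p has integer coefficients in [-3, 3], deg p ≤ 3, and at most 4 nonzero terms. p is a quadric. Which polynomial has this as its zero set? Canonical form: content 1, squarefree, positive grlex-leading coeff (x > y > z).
(a) deg p = 2.
(b) Symmetries: the y ↦ −y reflection is a symmetry, so y appears only in even powers; it's symmetric under z → −z, forcing even powers of z; the x ↦ −x reflection is a symmetry, so x appears only in even powers.
(c) Reading off the gridlines: it crosses the z-axis at the gridline z = 0; it meets the y-axis at y = 0 (among the integer gridlines); it meets the x-axis at x = 0 (among the integer gridlines).
(d) Putting this together gives p.

2*x^2 + y^2 - 3*z^2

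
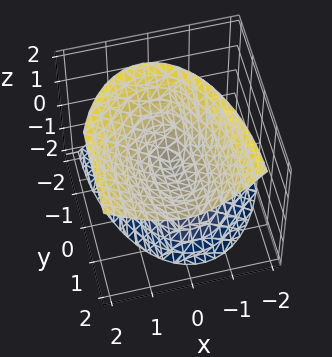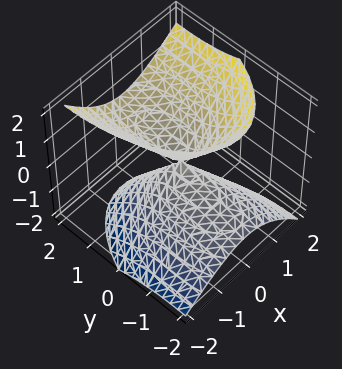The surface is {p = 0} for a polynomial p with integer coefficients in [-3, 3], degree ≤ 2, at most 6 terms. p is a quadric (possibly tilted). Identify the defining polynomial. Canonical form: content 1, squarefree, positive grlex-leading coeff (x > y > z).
3*x^2 - x*z + y^2 - 2*y*z - 2*z^2

First, deg p = 2.
Then, checking where it meets the axes: it meets the x-axis at x = 0 (among the integer gridlines); one y-axis crossing is at y = 0; one z-axis crossing is at z = 0.
Finally, assembling these constraints gives the stated polynomial.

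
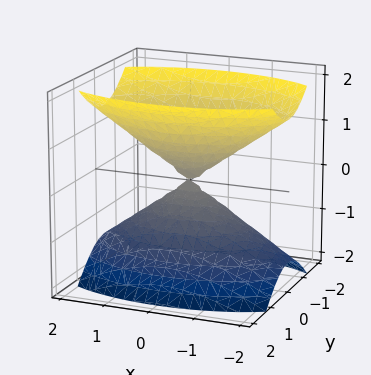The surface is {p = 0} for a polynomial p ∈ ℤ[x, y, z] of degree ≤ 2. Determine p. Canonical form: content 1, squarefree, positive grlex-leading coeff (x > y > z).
x^2 + 3*y^2 - 2*z^2

(a) There are 2 components. They look like related sheets of one shape, so recover p as a whole.
(b) deg p = 2. Two nappes meeting at a single point; a quadric.
(c) Symmetries: it's symmetric under z → −z, forcing even powers of z; it's symmetric under y → −y, forcing even powers of y; it's symmetric under x → −x, forcing even powers of x.
(d) From the visible intercepts: one z-axis crossing is at z = 0; it meets the y-axis at y = 0 (among the integer gridlines).
(e) Together with the visible shape, these determine p as stated.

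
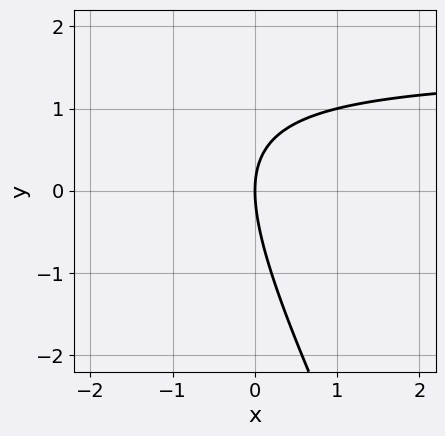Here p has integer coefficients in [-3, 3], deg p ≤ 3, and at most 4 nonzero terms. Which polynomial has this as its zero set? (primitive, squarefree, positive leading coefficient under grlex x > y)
2*x*y + y^2 - 3*x

(a) deg p = 2. A generic line meets the curve in up to 2 points.
(b) Reading off the gridlines: it meets the x-axis at x = 0 (among the integer gridlines); it meets the y-axis at y = 0 (among the integer gridlines).
(c) Putting this together gives p.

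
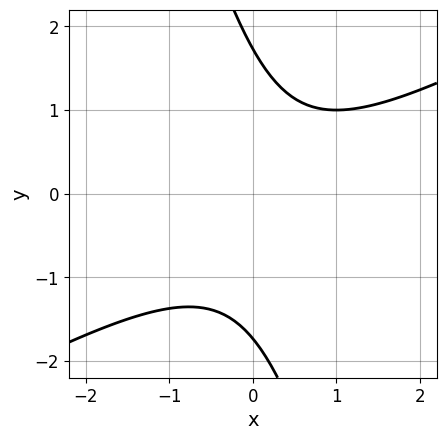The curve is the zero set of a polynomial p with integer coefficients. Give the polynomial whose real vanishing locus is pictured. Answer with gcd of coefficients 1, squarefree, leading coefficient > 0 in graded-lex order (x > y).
2*x^2 - 3*x*y - y^2 - x + 3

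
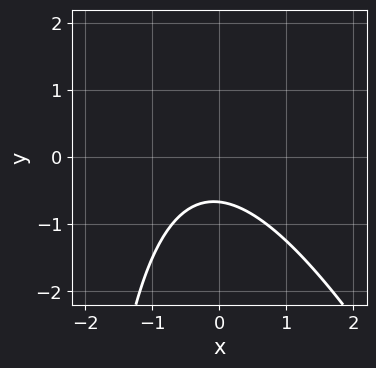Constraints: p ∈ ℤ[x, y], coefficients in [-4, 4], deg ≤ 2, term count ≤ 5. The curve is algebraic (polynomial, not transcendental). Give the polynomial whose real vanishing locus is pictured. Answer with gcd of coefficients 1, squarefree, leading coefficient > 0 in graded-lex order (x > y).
2*x^2 + x*y + x + 3*y + 2

First, deg p = 2.
Next, observable constraints: it misses every integer gridline on the x-axis.
Finally, solving for integer coefficients yields p as stated.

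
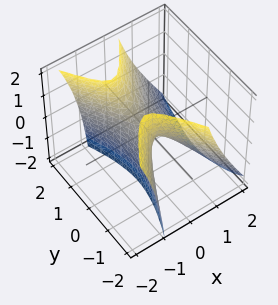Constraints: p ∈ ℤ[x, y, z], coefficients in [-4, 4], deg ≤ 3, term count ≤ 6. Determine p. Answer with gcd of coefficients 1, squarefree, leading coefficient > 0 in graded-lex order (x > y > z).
3*x^2 + 2*x*z - y^2 + z

Degree: no degree-1 surface has this shape, so deg p = 2.
Checking where it meets the axes: one z-axis crossing is at z = 0; one y-axis crossing is at y = 0; one x-axis crossing is at x = 0.
Putting this together gives p.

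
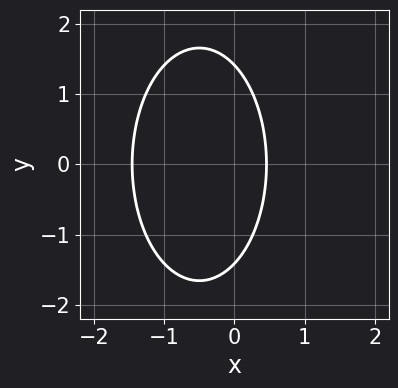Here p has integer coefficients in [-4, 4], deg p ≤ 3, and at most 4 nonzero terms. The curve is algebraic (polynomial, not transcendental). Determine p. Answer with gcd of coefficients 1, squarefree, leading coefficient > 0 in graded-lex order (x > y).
First, the degree is 2 — the shape is more complex than any degree-1 curve.
Next, symmetries: mirror symmetry y ↦ −y ⇒ only even powers of y.
Finally, together with the visible shape, these determine p as stated.

3*x^2 + y^2 + 3*x - 2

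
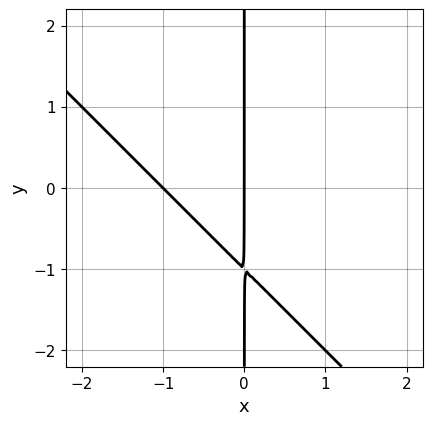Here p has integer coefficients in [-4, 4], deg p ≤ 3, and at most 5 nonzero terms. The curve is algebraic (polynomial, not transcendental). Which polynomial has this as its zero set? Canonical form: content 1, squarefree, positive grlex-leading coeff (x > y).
x^2 + x*y + x

First, the degree is 2 — the shape is more complex than any degree-1 curve.
Next, observable constraints: the x-axis gridline crossings are at x ∈ {-1, 0}; every point of the y-axis in the box is on the curve.
Finally, assembling these constraints gives the stated polynomial.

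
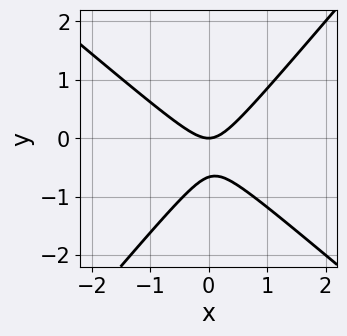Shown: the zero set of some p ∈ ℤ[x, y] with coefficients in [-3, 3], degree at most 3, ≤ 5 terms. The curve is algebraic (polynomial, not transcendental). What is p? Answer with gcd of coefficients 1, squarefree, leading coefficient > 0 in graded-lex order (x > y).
3*x^2 + x*y - 3*y^2 - 2*y

1. The degree is 2 — no degree-1 curve has this shape.
2. From the axis intercepts and sections: it meets the x-axis at x = 0 (among the integer gridlines); it meets the y-axis at y = 0 (among the integer gridlines).
3. The integer polynomial consistent with all of this is the stated p.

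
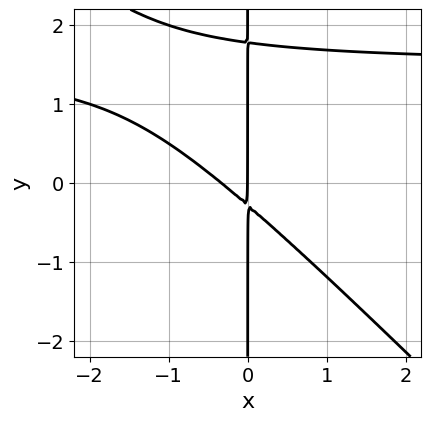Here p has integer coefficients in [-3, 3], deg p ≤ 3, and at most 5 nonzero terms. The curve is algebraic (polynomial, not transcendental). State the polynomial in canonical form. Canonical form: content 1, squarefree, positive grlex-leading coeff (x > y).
(a) The degree is 3 — no degree-2 curve has this shape.
(b) From the axis intercepts and sections: every point of the y-axis in the box is on the curve; it crosses the x-axis at the gridline x = 0.
(c) Matching integer coefficients to the picture gives p.

2*x^2*y + 2*x*y^2 - 3*x^2 - 3*x*y - x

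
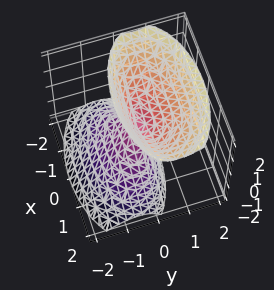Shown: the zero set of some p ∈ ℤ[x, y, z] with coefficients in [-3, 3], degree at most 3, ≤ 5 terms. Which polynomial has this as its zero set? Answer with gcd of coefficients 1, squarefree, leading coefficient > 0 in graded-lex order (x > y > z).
x^2 + 3*y^2 - 2*y*z - z^2

(a) The picture has 2 separate pieces.
(b) The degree is 2 — a generic line meets the surface in up to 2 points.
(c) Against the integer gridlines: it meets the y-axis at y = 0 (among the integer gridlines); one z-axis crossing is at z = 0.
(d) Matching integer coefficients to the picture gives p.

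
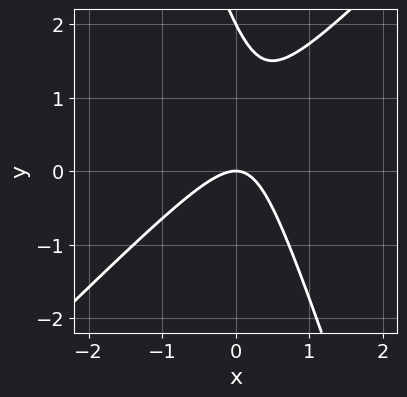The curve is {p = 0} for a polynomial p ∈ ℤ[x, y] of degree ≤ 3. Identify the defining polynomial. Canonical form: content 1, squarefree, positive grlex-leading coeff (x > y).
First, degree: no degree-1 curve has this shape, so deg p = 2.
Then, against the integer gridlines: it meets the x-axis at x = 0 (among the integer gridlines); the y-axis gridline crossings are at y ∈ {0, 2}.
Finally, putting this together gives p.

3*x^2 - 2*x*y - y^2 + 2*y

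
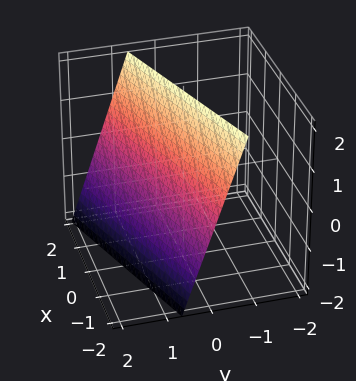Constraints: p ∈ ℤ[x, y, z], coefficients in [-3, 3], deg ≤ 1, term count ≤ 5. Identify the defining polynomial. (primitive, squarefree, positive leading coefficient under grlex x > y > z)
x - 3*y - z + 2

deg p = 1.
From the axis intercepts and sections: it crosses the x-axis at the gridline x = -2; one z-axis crossing is at z = 2.
Fitting integer coefficients to these (and the overall shape) gives p.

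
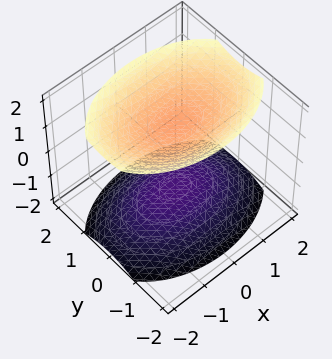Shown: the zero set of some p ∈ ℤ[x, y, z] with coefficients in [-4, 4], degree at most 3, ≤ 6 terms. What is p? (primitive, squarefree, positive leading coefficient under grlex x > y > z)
x^2 + 2*y^2 - 2*z^2 + 3

The picture has 2 separate pieces. Treating them together as one polynomial.
Degree: two separate bowl-shaped sheets opening away from each other; a quadric, so deg p = 2.
Symmetries: the y ↦ −y reflection is a symmetry, so y appears only in even powers; it's symmetric under x → −x, forcing even powers of x; mirror symmetry z ↦ −z ⇒ only even powers of z.
From the visible intercepts: no x-intercept at any integer in the box; it misses every integer gridline on the y-axis.
Together with the visible shape, these determine p as stated.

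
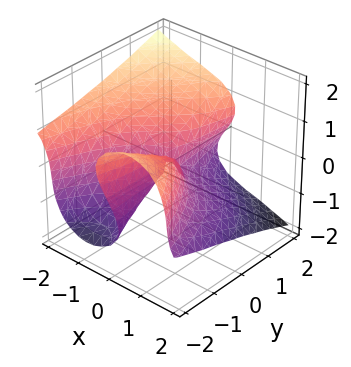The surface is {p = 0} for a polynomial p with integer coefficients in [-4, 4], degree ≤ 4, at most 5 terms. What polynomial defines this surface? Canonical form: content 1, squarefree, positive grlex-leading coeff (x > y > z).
2*x^3 + 2*x^2*z - y^2*z + 3*z^3 + 3*x*y

Degree: a generic line meets the surface in up to 3 points, so deg p = 3.
From the visible intercepts: every point of the y-axis in the box is on the surface; it crosses the x-axis at the gridline x = 0; it meets the z-axis at z = 0 (among the integer gridlines).
Fitting integer coefficients to these (and the overall shape) gives p.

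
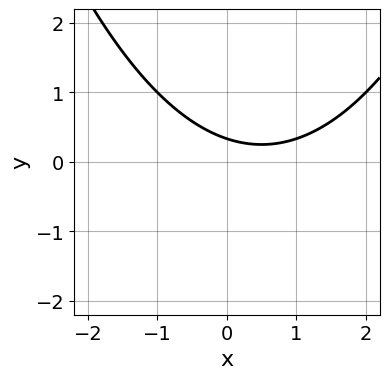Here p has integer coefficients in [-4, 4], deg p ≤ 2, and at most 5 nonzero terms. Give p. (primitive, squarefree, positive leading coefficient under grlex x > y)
1. Degree: the shape is more complex than any degree-1 curve, so deg p = 2.
2. Reading off the gridlines: no x-intercept at any integer in the box.
3. Putting this together gives p.

x^2 - x - 3*y + 1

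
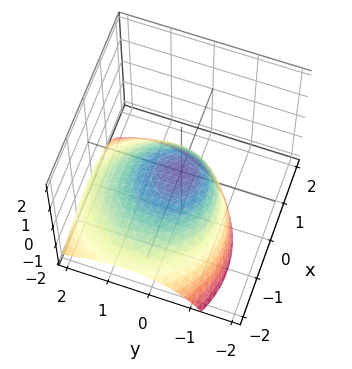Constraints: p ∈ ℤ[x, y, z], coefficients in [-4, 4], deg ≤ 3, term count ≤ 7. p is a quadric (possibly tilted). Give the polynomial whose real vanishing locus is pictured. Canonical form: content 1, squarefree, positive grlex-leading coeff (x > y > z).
(a) Degree: a generic line meets the surface in up to 2 points, so deg p = 2.
(b) From the visible intercepts: it meets the x-axis at x = 0 (among the integer gridlines); it meets the z-axis at z = 0 (among the integer gridlines); one y-axis crossing is at y = 0.
(c) Assembling these constraints gives the stated polynomial.

x^2 - x*z + y^2 + y*z + 2*z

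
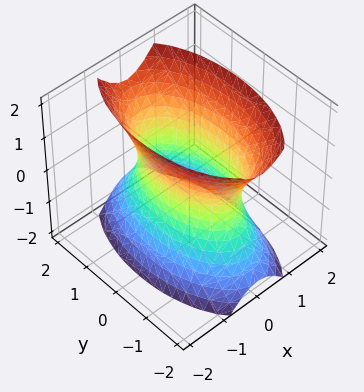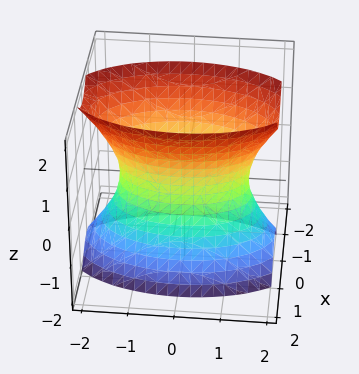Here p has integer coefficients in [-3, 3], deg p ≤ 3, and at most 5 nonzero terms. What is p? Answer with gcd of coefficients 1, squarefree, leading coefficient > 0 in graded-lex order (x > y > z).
3*x^2 + y^2 - z^2 - 2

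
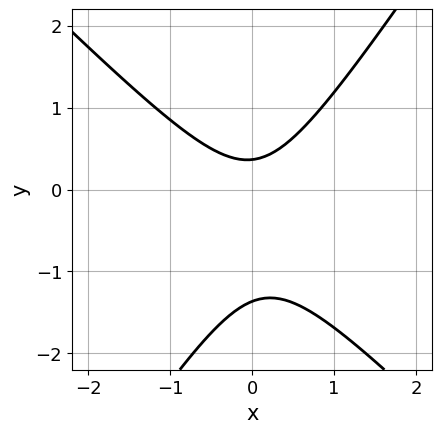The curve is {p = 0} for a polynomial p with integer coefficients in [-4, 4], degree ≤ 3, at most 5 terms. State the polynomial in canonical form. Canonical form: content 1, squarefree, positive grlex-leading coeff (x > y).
First, deg p = 2.
Then, from the axis intercepts and sections: no x-intercept at any integer in the box.
Finally, putting this together gives p.

3*x^2 + x*y - 2*y^2 - 2*y + 1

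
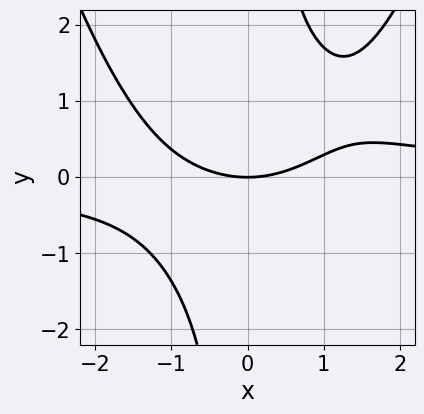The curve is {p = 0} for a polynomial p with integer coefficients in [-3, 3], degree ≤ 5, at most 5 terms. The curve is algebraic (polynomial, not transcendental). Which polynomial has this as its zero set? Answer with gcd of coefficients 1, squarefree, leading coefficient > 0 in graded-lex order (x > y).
First, the degree is 4 — the shape is more complex than any degree-3 curve.
Next, reading off the gridlines: one x-axis crossing is at x = 0; it meets the y-axis at y = 0 (among the integer gridlines).
Finally, solving for integer coefficients yields p as stated.

x^3*y - 2*x*y^2 - x^2 + 3*y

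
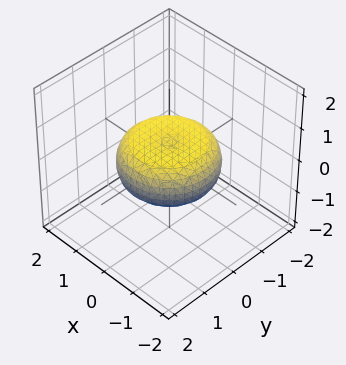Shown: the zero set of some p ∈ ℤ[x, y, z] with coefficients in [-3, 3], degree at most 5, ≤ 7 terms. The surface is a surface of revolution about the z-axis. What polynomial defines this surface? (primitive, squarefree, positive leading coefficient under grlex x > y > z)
(a) deg p = 4. The shape is more complex than any degree-3 surface.
(b) Symmetries: every cross-section ⟂ z is a circle, so x, y appear only via x² + y².
(c) Observable constraints: a circular section at z = 0 has radius between 1 and 2.
(d) These observations pin down the coefficients.

x^4 + 2*x^2*y^2 + y^4 - x^2 - y^2 + 3*z^2 - 1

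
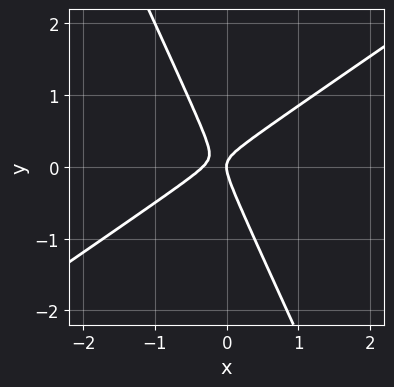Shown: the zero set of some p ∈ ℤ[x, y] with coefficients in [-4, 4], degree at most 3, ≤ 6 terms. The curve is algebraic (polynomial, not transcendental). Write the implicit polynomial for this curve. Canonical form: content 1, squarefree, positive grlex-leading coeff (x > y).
3*x^2 - 3*x*y - 2*y^2 + x

First, degree: a generic line meets the curve in up to 2 points, so deg p = 2.
Then, reading off the gridlines: one x-axis crossing is at x = 0; it crosses the y-axis at the gridline y = 0.
Finally, these observations pin down the coefficients.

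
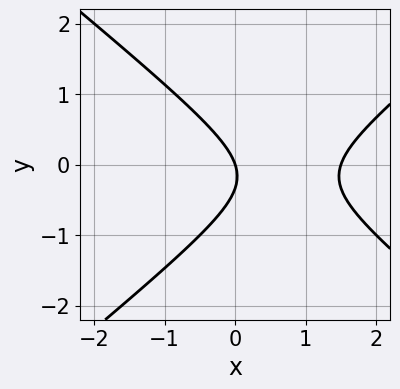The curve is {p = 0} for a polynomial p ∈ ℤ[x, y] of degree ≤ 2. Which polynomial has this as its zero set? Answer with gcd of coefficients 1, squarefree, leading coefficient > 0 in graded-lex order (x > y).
2*x^2 - 3*y^2 - 3*x - y

(a) Degree: a generic line meets the curve in up to 2 points, so deg p = 2.
(b) Against the integer gridlines: one x-axis crossing is at x = 0; one y-axis crossing is at y = 0.
(c) The integer polynomial consistent with all of this is the stated p.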